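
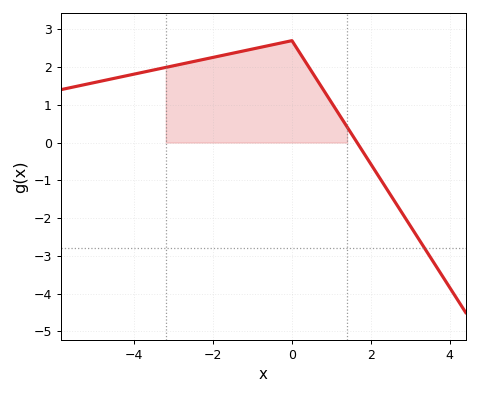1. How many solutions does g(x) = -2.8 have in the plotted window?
1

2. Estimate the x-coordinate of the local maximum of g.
-0.004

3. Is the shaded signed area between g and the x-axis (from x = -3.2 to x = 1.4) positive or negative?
positive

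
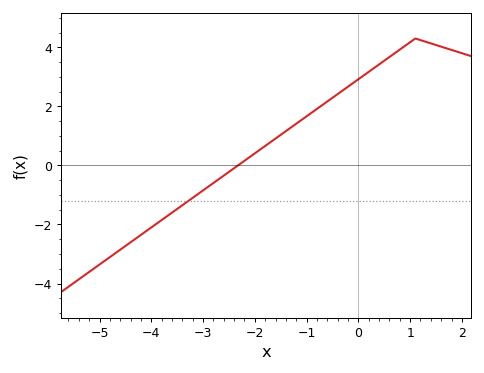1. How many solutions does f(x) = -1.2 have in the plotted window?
1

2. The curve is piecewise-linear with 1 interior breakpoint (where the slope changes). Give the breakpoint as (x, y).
(1.1, 4.3)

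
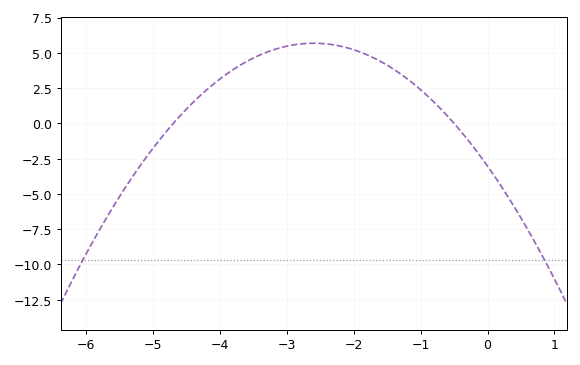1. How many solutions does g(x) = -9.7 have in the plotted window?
2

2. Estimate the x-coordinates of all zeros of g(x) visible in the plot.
-4.6, -0.4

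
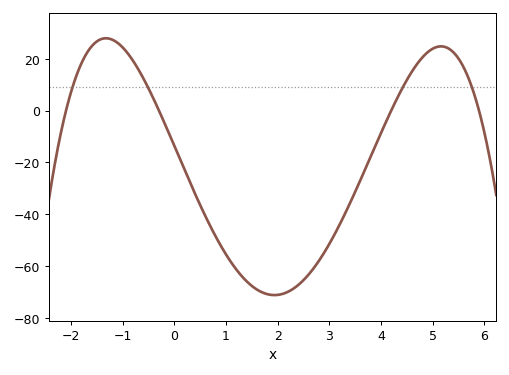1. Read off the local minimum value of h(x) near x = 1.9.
-72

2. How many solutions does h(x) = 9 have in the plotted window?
4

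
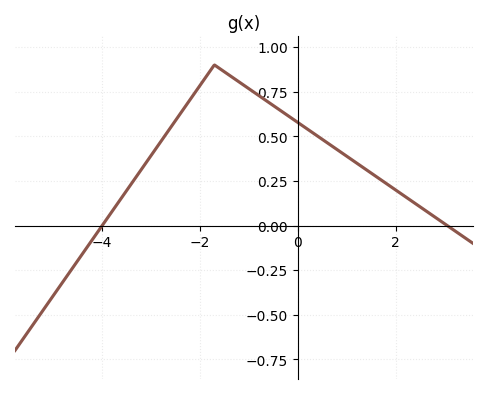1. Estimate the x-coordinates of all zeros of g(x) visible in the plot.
-3.99, 3.05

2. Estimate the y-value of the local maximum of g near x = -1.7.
0.9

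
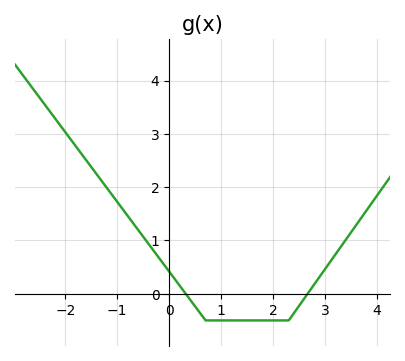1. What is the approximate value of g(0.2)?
0.2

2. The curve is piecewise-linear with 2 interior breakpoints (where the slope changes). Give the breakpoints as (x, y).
(0.7, -0.5); (2.3, -0.5)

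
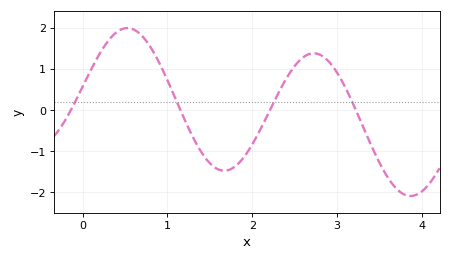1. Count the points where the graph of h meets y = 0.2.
4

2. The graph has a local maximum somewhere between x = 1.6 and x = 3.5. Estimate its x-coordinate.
2.72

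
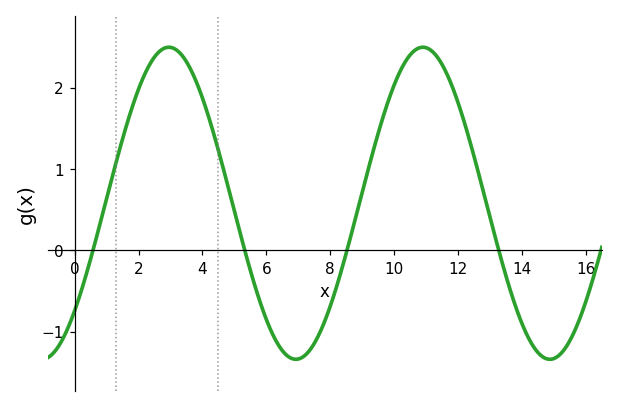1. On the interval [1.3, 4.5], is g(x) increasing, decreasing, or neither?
neither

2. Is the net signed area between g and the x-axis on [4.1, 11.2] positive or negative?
positive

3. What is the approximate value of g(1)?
0.6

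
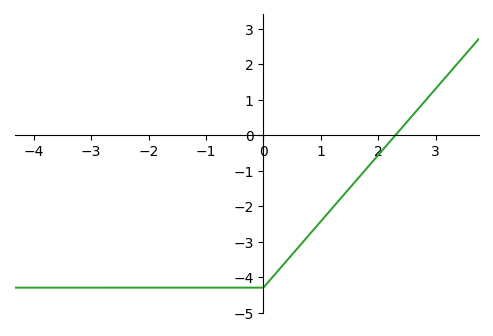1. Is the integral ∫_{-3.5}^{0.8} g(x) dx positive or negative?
negative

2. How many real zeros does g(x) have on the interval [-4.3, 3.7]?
1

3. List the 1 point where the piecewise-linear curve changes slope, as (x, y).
(0, -4.3)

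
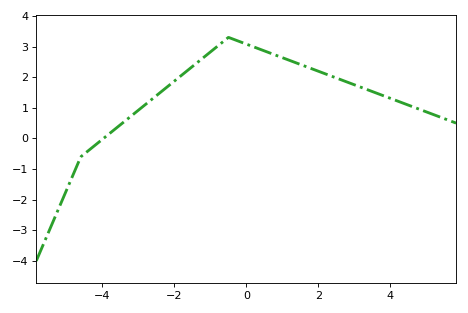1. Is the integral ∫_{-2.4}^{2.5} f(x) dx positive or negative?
positive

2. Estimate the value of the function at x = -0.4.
3.26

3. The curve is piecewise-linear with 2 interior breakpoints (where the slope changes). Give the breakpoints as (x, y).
(-4.6, -0.6); (-0.5, 3.3)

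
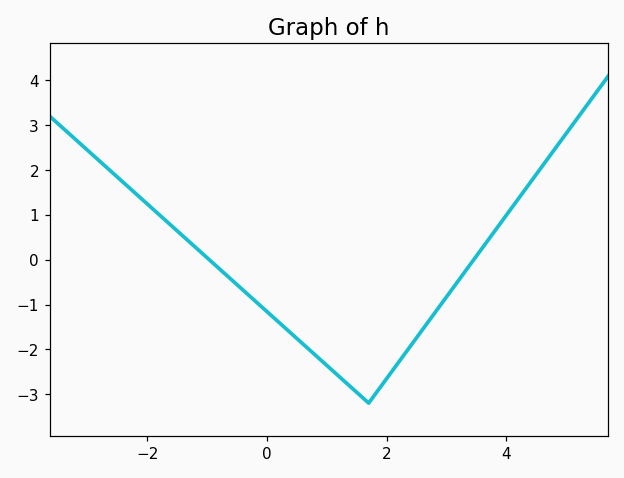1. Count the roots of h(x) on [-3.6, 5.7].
2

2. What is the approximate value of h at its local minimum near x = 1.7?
-3.2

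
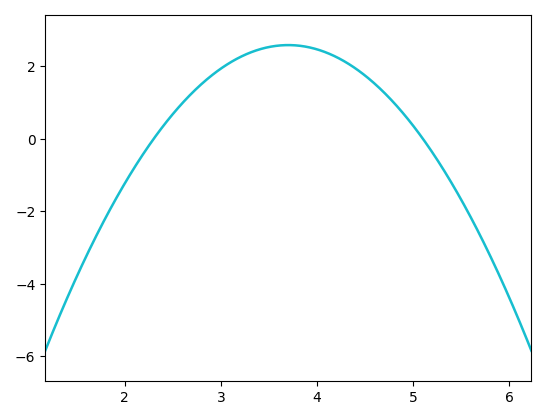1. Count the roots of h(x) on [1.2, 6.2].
2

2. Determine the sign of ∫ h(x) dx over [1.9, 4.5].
positive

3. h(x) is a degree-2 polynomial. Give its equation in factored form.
y = -1.32(x - 2.3)(x - 5.1)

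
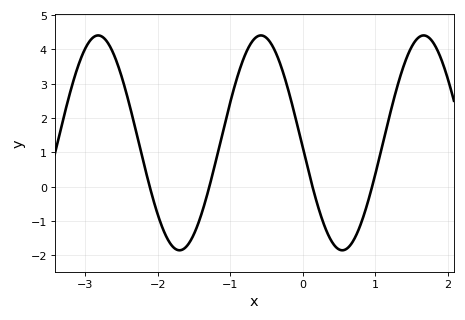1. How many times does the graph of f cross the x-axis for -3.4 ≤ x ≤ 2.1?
4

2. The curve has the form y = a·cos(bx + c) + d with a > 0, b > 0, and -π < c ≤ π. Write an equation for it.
y = 3.13cos(2.8x + 1.62) + 1.28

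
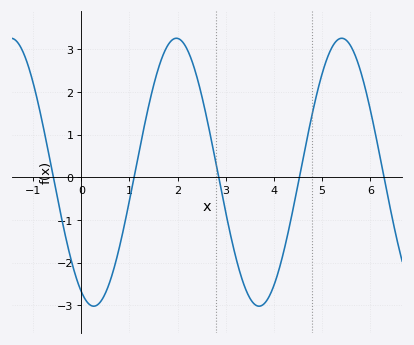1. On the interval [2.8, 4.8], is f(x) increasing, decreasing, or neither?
neither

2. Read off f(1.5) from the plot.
2.15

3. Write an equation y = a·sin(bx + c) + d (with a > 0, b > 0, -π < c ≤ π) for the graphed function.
y = 3.14sin(1.83x - 2.04) + 0.12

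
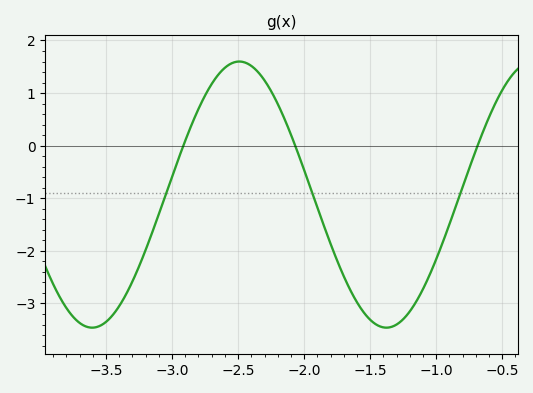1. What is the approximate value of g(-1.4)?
-3.5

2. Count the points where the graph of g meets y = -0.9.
3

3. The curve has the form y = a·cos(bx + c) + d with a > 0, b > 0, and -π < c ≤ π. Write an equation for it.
y = 2.53cos(2.8x + 0.74) - 0.93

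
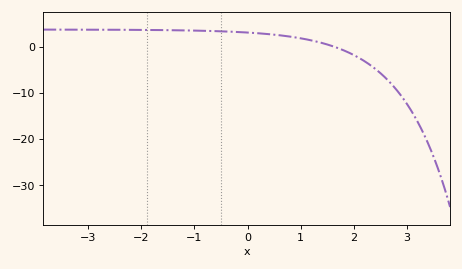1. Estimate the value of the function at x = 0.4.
3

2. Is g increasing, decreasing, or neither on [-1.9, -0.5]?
decreasing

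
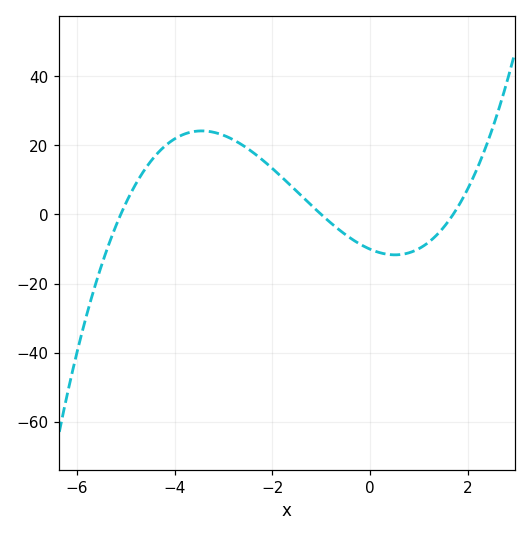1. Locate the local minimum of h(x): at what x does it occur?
0.6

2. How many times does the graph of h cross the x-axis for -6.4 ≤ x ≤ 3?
3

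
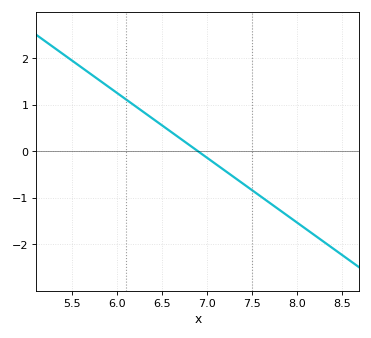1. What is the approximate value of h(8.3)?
-1.9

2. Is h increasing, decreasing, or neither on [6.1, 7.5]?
decreasing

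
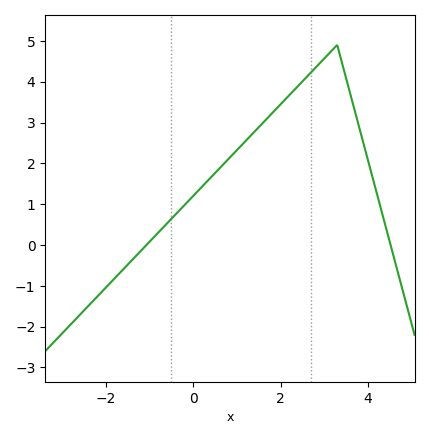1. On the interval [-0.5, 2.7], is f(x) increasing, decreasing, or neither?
increasing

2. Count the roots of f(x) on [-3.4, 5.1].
2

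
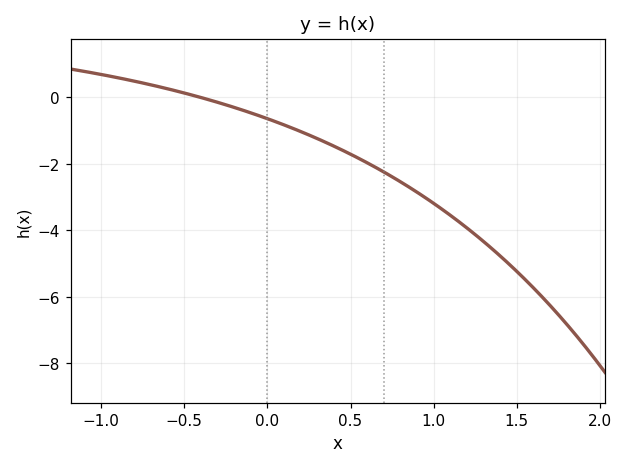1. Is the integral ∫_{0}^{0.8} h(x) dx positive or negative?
negative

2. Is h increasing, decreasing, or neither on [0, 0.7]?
decreasing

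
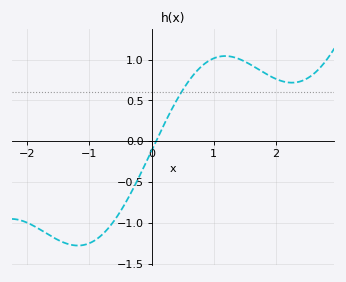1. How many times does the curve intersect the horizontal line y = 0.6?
1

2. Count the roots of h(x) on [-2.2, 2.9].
1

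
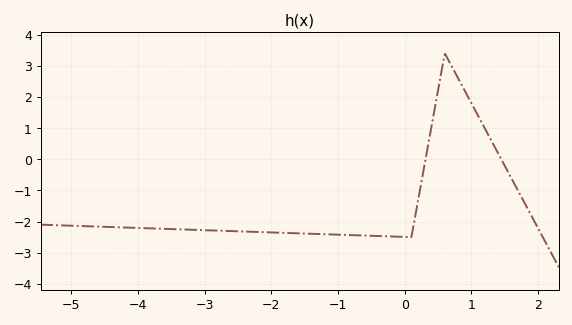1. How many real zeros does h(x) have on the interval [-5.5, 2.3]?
2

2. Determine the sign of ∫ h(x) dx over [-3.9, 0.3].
negative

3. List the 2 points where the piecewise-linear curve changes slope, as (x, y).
(0.1, -2.5); (0.6, 3.4)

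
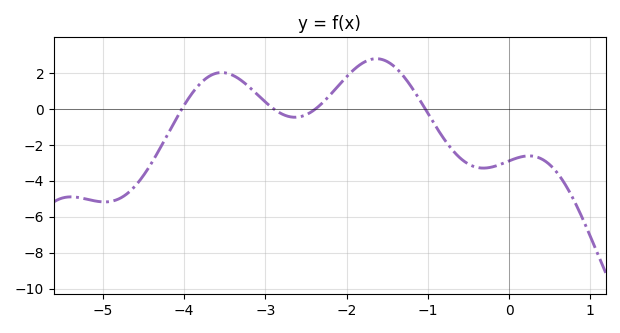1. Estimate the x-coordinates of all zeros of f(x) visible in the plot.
-4.03, -2.89, -2.38, -1.03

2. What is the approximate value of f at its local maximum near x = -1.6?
2.8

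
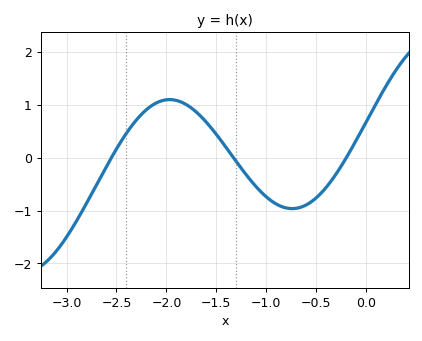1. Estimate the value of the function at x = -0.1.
0.326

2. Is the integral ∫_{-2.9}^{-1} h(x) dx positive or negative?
positive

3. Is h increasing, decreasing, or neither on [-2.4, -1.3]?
neither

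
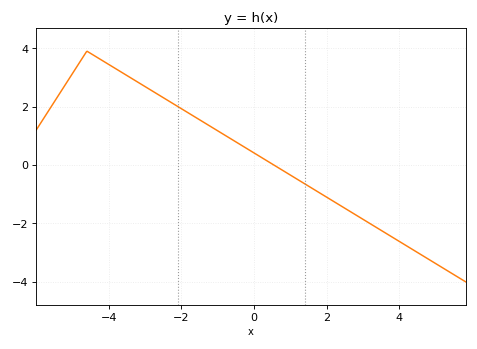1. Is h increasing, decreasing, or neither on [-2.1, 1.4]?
decreasing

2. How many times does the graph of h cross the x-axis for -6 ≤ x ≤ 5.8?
1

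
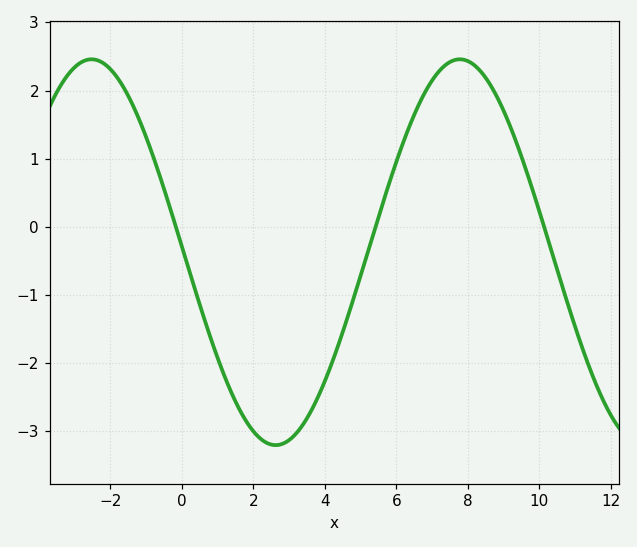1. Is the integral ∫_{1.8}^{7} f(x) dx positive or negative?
negative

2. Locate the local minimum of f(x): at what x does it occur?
2.6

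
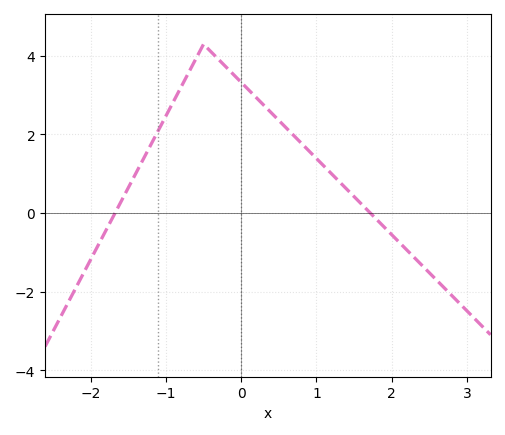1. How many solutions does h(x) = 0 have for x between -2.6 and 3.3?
2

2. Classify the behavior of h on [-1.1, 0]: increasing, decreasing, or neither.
neither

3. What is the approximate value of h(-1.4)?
1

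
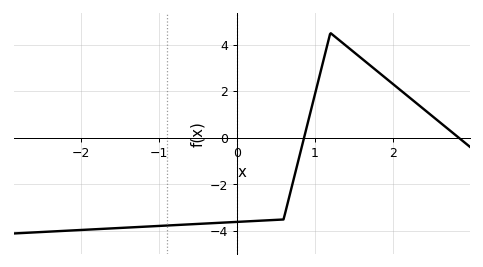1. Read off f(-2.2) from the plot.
-3.98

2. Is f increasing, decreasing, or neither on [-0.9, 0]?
increasing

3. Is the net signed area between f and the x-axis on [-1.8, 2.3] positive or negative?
negative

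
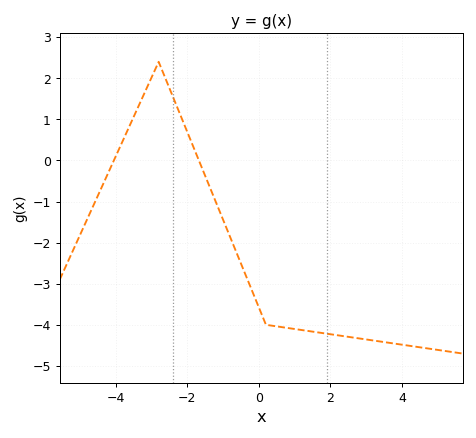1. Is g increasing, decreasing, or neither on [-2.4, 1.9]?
decreasing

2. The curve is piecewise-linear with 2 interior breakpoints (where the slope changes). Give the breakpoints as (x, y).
(-2.8, 2.4); (0.2, -4)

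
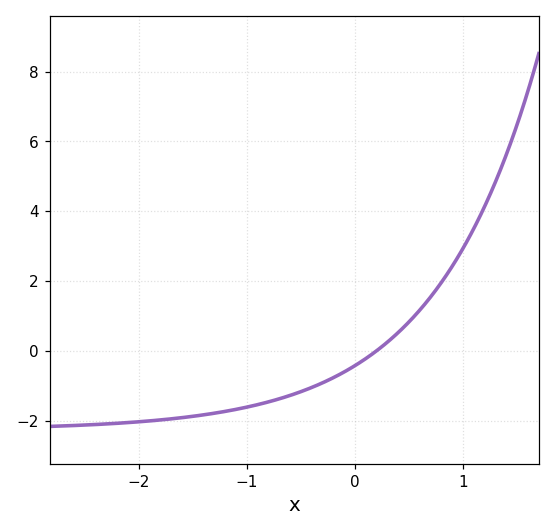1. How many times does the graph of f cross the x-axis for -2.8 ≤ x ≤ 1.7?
1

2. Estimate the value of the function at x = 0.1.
-0.218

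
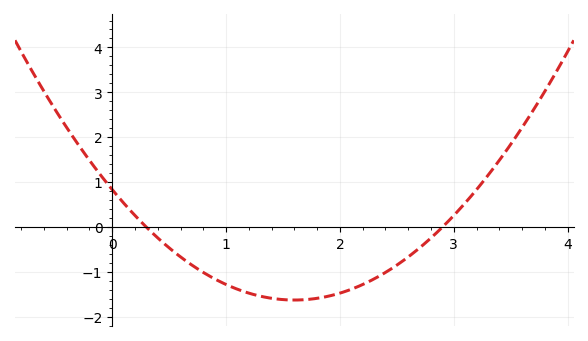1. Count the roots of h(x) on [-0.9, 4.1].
2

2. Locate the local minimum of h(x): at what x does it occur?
1.6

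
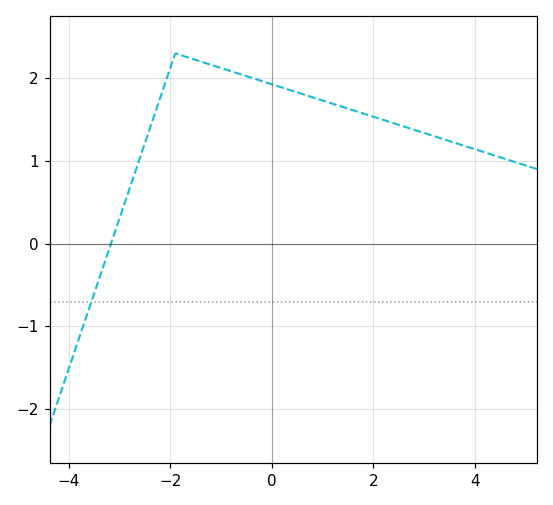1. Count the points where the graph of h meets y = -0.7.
1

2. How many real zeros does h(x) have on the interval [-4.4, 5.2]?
1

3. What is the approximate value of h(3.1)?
1.32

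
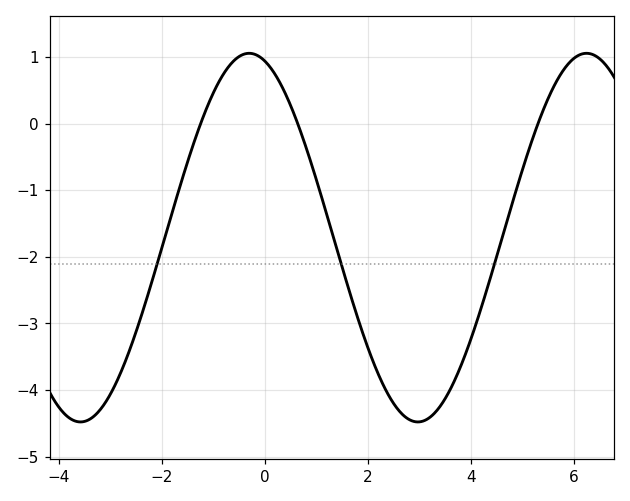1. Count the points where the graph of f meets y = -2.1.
3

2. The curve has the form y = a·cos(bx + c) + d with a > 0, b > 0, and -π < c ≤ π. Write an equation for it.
y = 2.77cos(0.96x + 0.29) - 1.71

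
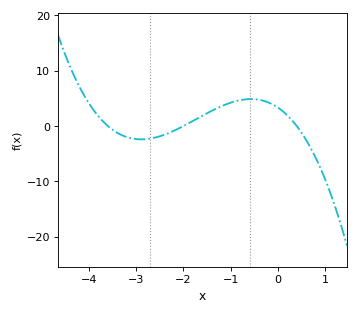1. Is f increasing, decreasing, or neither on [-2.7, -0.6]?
increasing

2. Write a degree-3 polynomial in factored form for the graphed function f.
y = -1.16(x + 3.6)(x + 2)(x - 0.4)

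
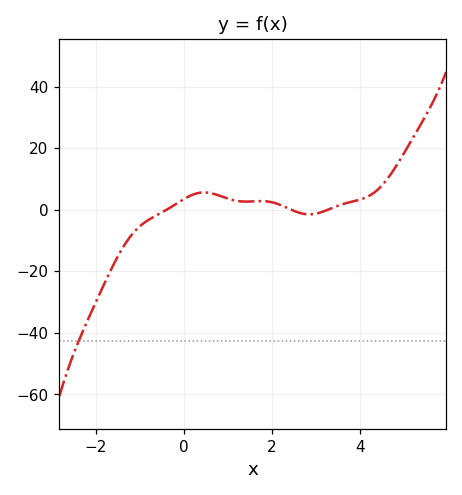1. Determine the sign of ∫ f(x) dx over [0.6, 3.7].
positive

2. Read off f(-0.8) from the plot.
-3.33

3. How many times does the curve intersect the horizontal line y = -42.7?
1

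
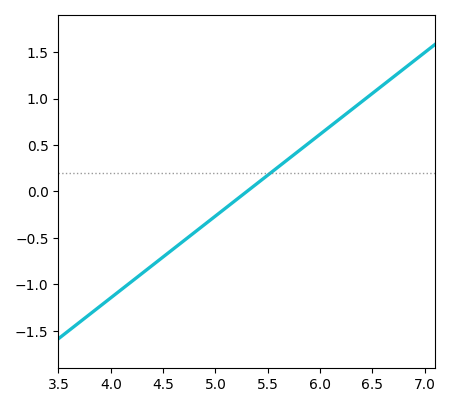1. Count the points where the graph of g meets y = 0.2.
1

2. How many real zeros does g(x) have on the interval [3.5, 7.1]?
1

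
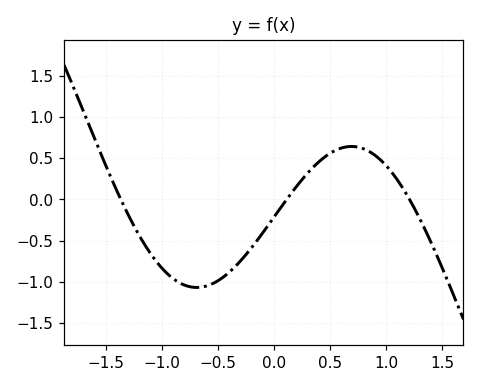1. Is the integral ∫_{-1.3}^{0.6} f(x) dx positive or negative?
negative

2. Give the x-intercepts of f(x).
-1.37, 0.112, 1.21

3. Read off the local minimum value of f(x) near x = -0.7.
-1.07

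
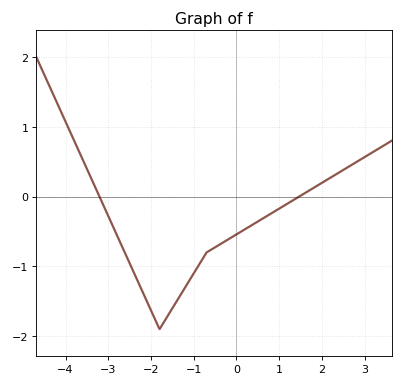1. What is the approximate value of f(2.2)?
0.3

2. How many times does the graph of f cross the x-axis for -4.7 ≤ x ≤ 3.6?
2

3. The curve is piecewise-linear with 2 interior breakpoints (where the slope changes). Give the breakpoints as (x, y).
(-1.8, -1.9); (-0.7, -0.8)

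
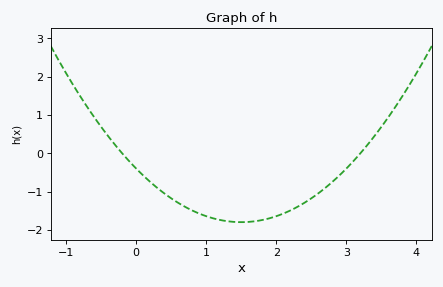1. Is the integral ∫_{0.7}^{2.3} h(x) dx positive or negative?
negative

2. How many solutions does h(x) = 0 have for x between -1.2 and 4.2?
2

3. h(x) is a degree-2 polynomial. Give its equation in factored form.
y = 0.62(x + 0.2)(x - 3.2)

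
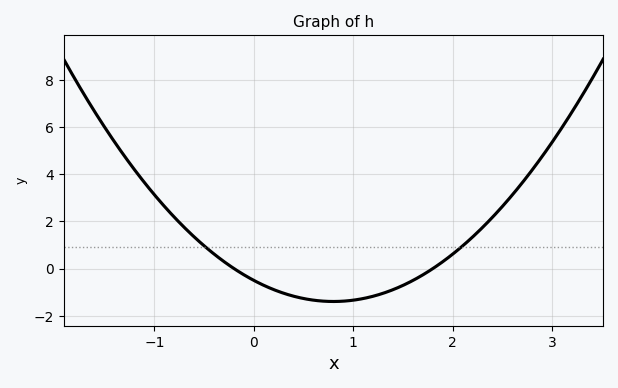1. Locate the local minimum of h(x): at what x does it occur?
0.8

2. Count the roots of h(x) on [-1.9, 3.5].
2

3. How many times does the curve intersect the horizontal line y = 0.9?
2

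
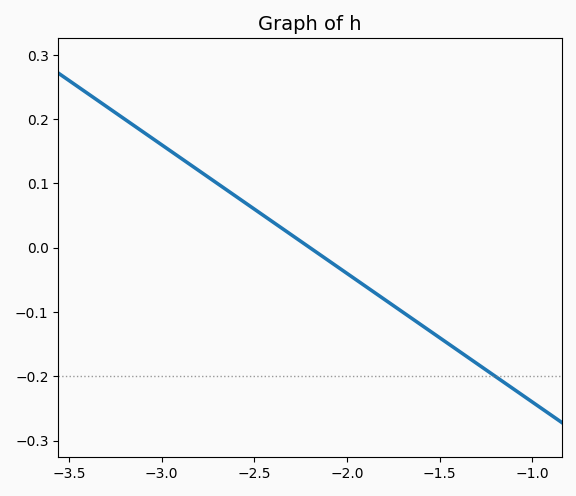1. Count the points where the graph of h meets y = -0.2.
1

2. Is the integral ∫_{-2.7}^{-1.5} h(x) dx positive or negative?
negative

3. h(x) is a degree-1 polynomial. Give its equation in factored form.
y = -0.2(x + 2.2)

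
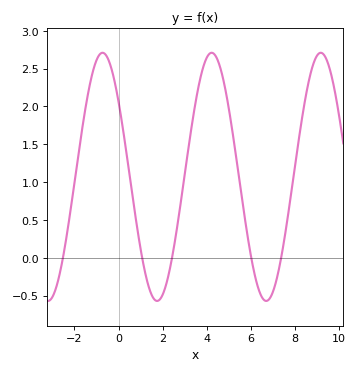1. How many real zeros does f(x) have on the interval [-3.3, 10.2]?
5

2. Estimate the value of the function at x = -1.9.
1.2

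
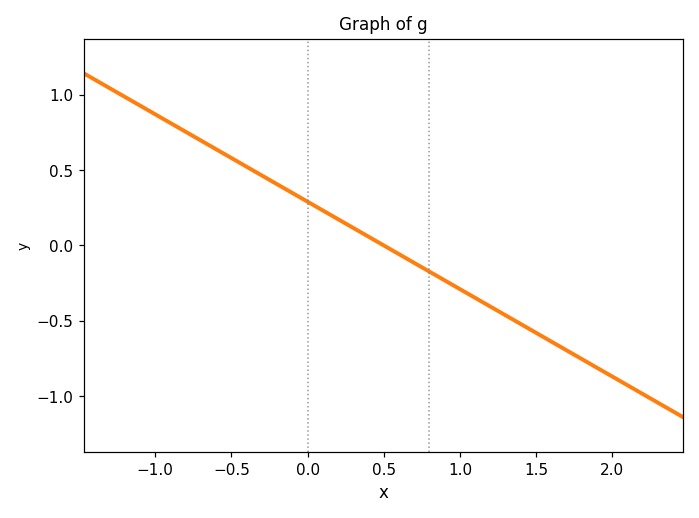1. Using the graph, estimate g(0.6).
-0.058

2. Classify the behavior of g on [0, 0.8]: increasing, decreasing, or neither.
decreasing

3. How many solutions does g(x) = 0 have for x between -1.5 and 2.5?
1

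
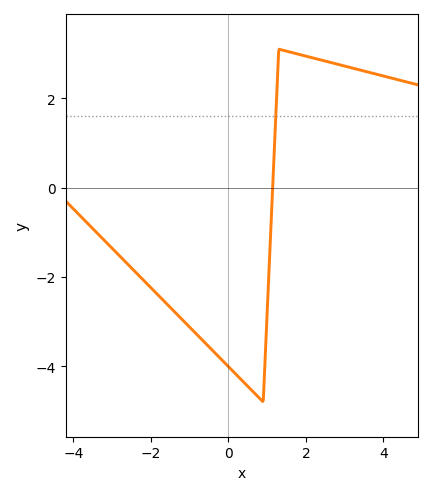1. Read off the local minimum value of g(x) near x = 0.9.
-4.8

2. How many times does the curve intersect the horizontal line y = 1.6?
1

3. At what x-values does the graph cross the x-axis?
1.14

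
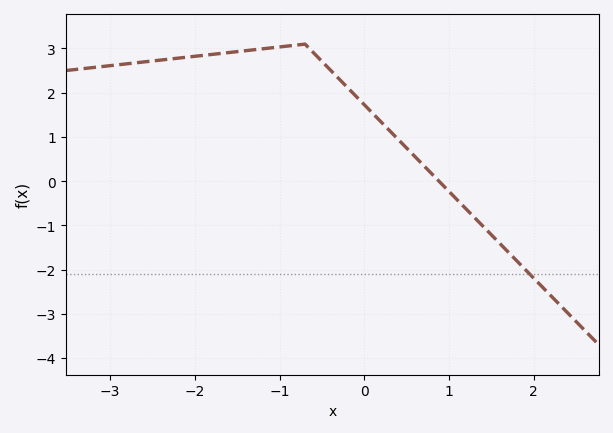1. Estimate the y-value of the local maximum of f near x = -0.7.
3.1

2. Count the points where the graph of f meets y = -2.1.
1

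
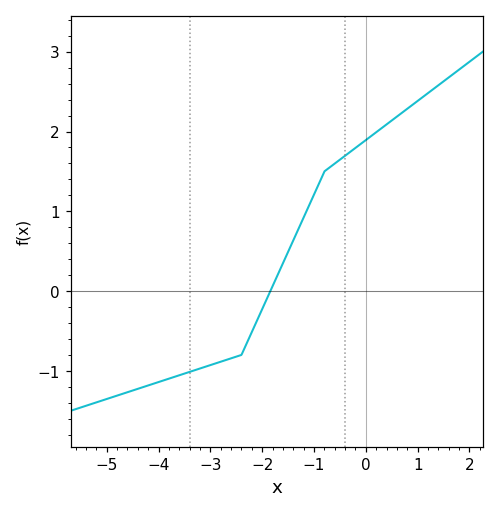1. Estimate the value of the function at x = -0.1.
1.84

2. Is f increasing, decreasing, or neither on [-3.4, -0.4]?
increasing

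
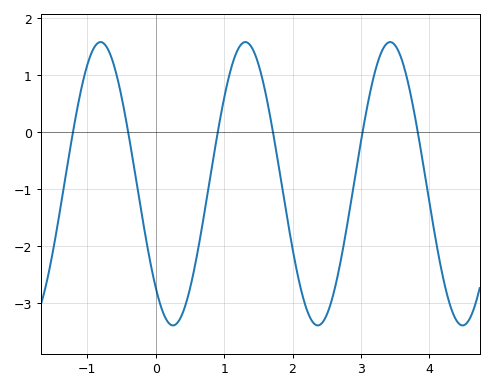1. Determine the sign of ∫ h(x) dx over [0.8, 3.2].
negative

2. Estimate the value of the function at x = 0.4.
-3.2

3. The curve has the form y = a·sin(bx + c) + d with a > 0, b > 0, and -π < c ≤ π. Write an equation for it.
y = 2.48sin(3x - 2.3) - 0.91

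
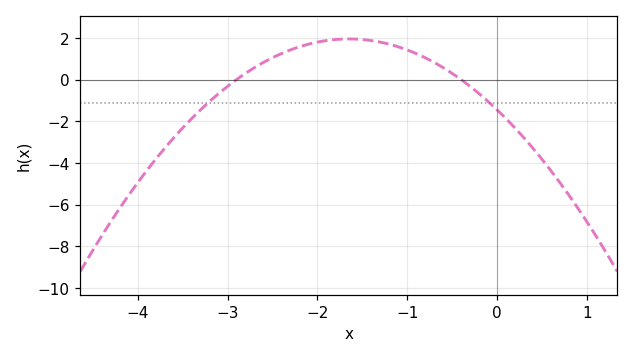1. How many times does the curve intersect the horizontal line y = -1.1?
2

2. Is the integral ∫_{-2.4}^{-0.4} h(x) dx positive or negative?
positive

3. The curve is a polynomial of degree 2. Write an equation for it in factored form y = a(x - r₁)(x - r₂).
y = -1.25(x + 2.9)(x + 0.4)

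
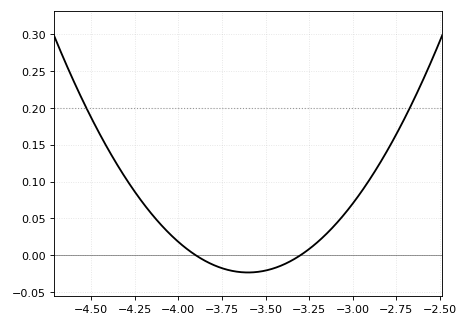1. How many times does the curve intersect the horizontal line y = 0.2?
2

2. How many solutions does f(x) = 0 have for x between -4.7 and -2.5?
2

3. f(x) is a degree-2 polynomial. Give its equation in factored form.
y = 0.26(x + 3.9)(x + 3.3)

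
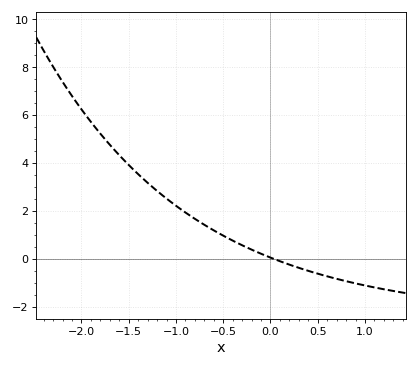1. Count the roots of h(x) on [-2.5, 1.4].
1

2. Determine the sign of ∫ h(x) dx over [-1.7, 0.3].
positive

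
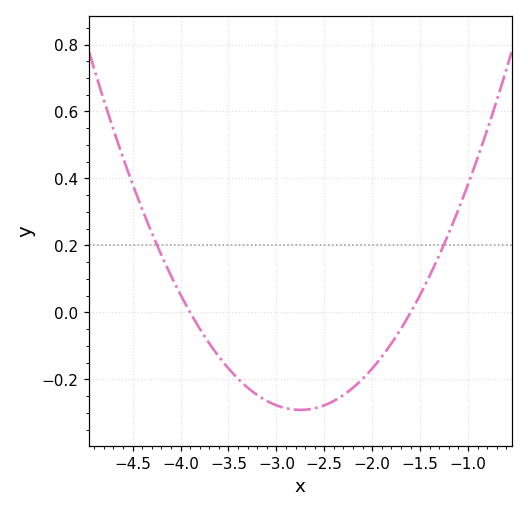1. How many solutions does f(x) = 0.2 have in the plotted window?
2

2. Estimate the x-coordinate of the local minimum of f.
-2.8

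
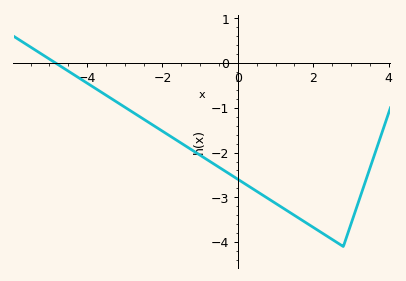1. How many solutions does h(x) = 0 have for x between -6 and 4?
1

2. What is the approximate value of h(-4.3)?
-0.288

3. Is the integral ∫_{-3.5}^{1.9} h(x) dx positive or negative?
negative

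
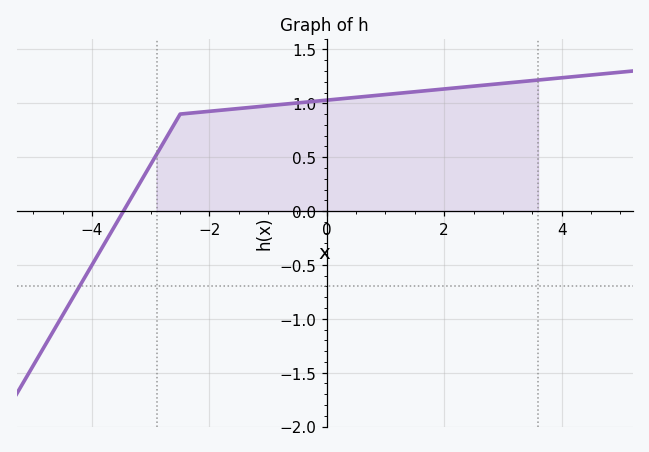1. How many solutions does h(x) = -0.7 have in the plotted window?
1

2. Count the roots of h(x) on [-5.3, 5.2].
1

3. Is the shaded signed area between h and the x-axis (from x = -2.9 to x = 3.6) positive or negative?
positive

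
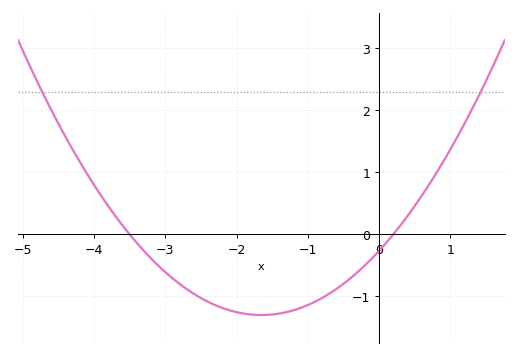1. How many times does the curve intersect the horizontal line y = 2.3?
2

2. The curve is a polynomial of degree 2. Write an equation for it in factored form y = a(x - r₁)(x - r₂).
y = 0.38(x + 3.5)(x - 0.2)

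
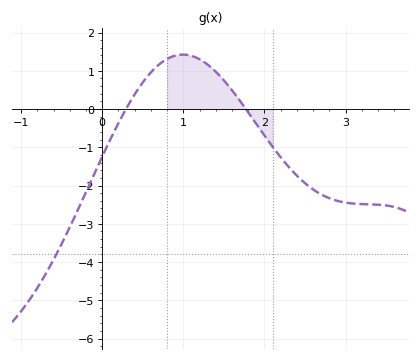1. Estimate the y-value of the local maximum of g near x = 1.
1.4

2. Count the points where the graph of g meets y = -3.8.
1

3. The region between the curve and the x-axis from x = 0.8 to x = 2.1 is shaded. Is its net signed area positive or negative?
positive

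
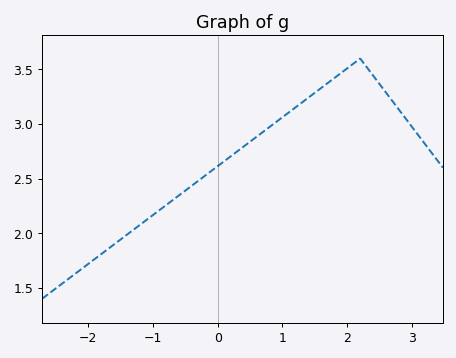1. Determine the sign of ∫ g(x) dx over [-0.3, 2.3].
positive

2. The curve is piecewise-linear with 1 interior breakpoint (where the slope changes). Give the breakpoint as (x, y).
(2.2, 3.6)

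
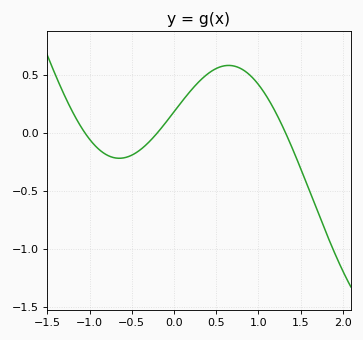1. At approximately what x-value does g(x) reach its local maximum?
0.648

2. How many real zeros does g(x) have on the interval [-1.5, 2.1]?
3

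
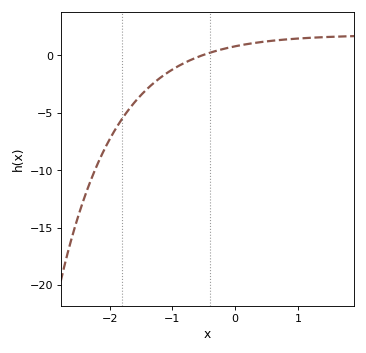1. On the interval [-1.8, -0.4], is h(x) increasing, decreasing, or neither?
increasing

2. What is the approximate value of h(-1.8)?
-5.51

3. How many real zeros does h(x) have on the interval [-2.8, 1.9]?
1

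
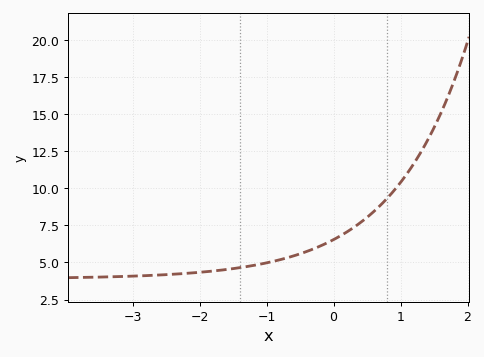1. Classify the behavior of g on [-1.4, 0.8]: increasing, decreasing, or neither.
increasing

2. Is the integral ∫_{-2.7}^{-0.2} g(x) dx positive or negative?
positive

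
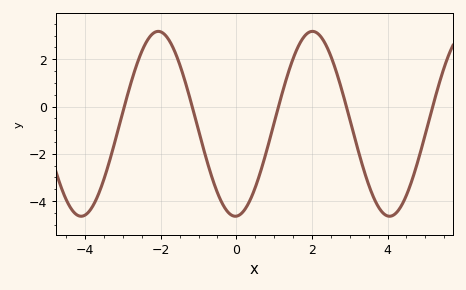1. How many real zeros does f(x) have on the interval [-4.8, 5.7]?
5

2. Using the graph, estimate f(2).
3.18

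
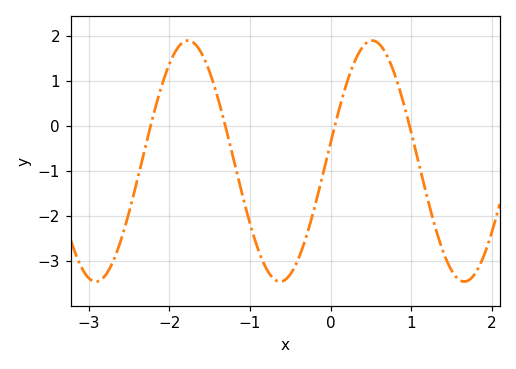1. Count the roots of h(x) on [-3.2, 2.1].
4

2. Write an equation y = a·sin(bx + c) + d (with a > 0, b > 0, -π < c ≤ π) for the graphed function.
y = 2.68sin(2.8x + 0.15) - 0.78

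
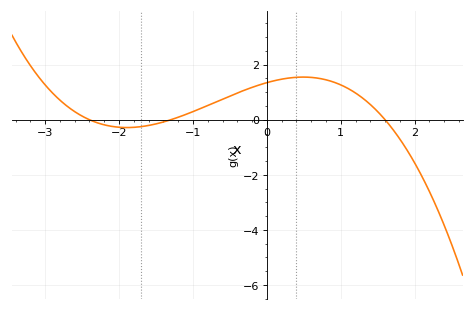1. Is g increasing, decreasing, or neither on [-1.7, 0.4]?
increasing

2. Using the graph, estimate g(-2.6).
0.295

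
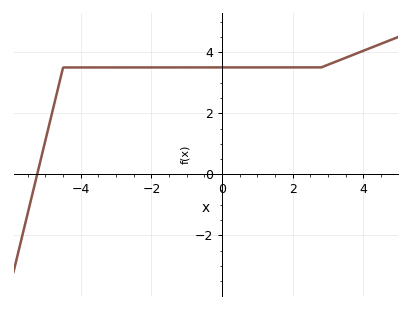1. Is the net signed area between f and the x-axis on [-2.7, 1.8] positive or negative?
positive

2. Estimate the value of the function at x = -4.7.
2.6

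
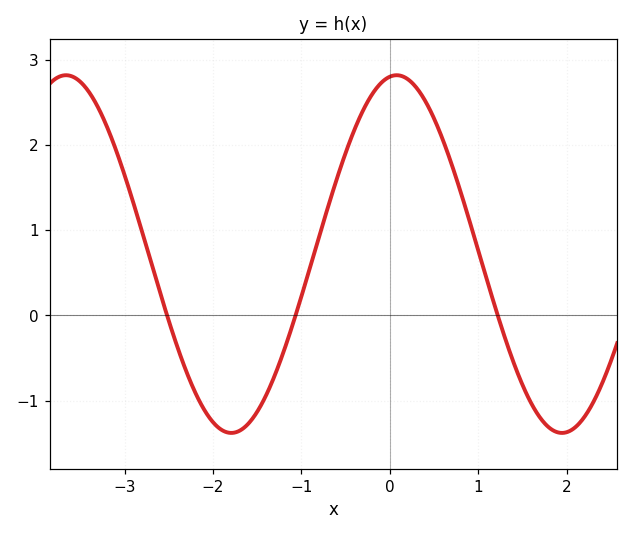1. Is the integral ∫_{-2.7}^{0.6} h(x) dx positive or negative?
positive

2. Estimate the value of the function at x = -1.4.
-0.941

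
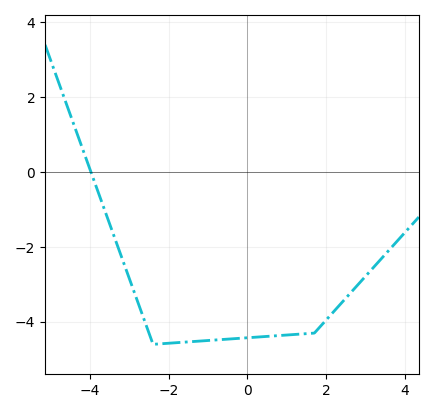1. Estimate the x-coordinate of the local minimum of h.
-2.4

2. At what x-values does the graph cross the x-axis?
-3.98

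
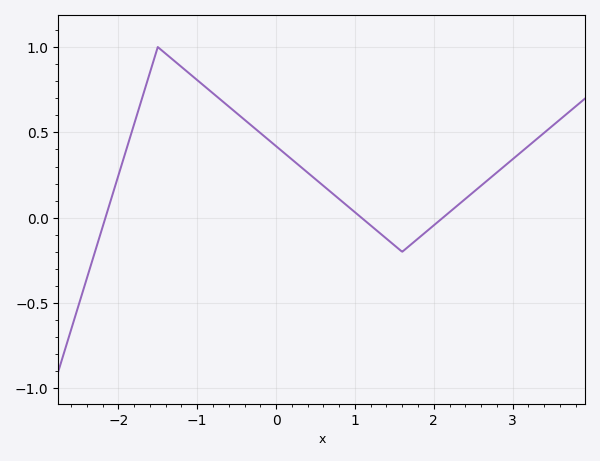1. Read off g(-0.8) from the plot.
0.75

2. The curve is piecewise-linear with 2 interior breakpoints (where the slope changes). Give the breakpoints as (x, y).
(-1.5, 1); (1.6, -0.2)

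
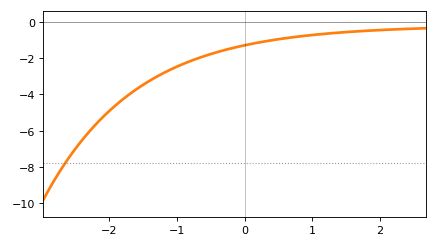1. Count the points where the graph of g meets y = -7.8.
1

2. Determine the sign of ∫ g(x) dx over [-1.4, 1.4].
negative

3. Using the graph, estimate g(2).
-0.4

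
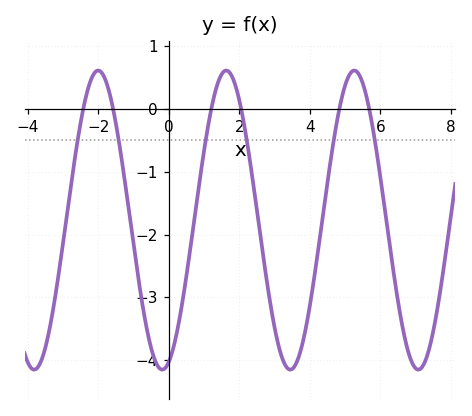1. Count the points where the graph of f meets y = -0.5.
6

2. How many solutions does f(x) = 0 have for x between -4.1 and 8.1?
6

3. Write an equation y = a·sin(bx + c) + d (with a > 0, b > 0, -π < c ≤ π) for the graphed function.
y = 2.38sin(1.73x - 1.25) - 1.77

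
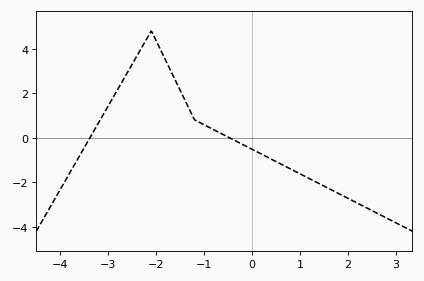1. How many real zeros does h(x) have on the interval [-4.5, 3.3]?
2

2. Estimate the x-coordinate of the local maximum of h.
-2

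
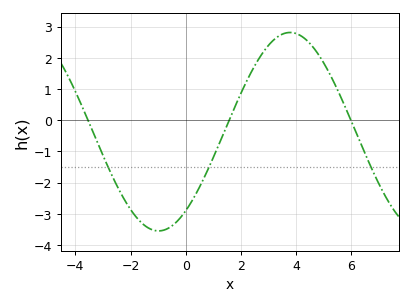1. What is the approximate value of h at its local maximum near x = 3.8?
2.8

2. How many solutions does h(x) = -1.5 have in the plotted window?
3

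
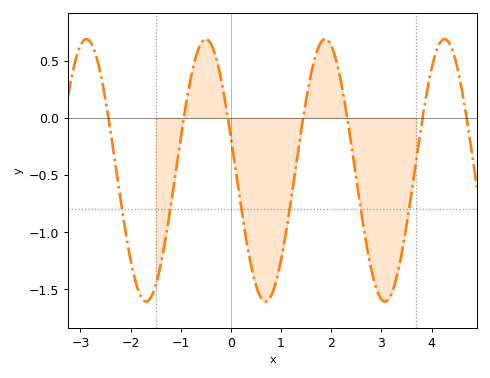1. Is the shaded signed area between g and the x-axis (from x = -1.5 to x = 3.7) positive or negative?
negative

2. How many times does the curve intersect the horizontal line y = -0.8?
6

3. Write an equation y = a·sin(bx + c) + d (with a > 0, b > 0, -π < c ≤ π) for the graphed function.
y = 1.15sin(2.6x + 2.9) - 0.46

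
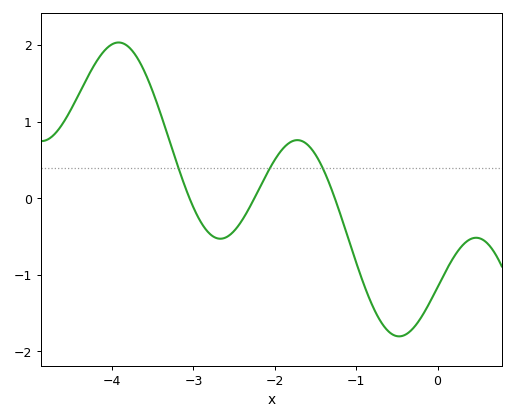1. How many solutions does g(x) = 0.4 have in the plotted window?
3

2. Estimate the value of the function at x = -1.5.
0.6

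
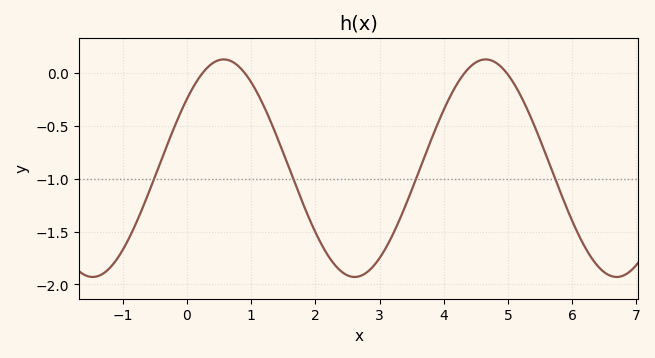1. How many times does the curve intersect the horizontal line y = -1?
4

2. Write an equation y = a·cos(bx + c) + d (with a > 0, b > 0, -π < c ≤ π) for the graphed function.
y = 1.03cos(1.54x - 0.88) - 0.9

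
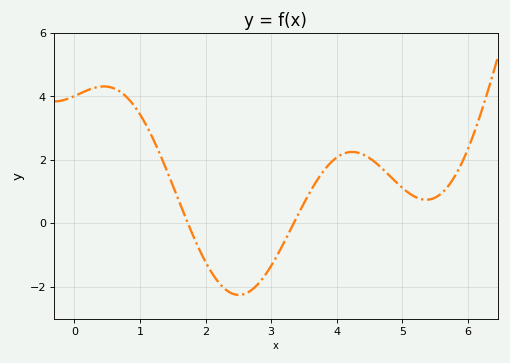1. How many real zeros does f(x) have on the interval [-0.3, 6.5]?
2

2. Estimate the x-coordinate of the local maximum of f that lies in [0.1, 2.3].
0.5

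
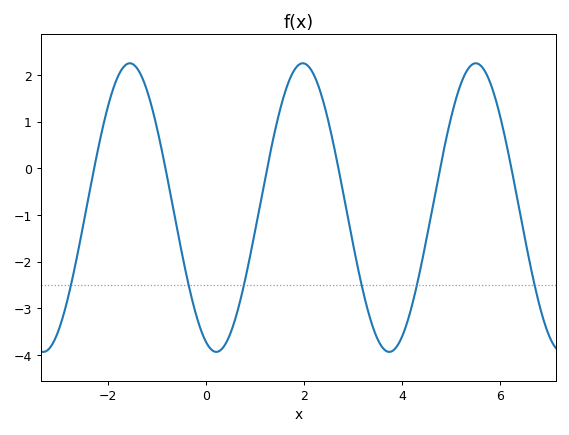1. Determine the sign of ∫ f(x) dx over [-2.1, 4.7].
negative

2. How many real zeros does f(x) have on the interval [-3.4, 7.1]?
6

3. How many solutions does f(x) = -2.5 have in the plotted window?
6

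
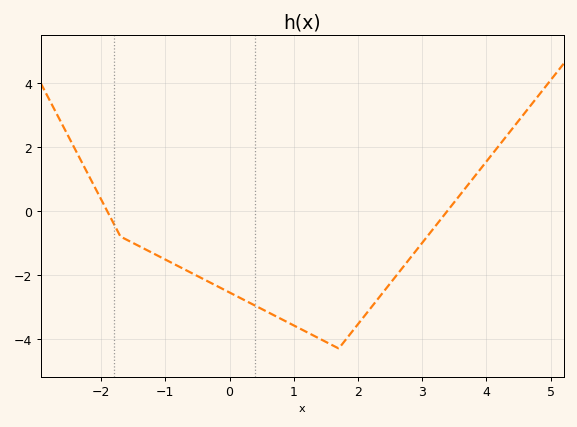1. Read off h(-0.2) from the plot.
-2.4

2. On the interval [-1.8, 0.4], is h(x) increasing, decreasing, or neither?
decreasing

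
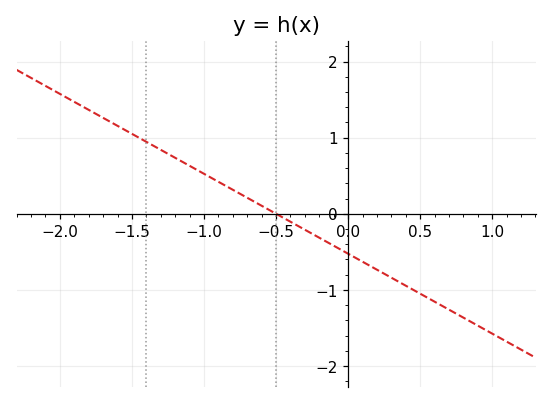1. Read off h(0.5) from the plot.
-1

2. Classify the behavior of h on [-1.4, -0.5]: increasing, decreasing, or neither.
decreasing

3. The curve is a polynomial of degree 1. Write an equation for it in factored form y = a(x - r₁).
y = -1.05(x + 0.5)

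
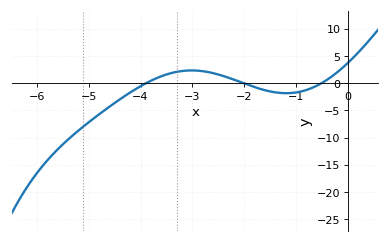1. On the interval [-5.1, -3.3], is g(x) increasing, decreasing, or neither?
increasing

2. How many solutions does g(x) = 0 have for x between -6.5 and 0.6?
3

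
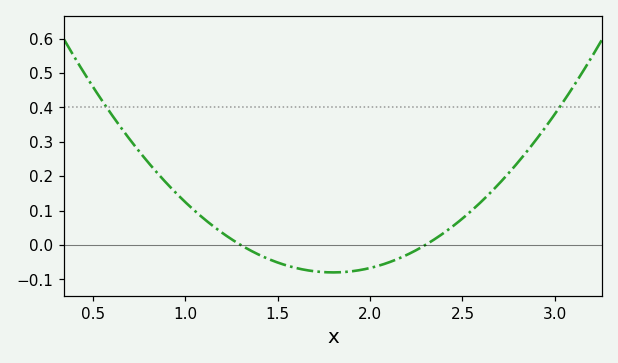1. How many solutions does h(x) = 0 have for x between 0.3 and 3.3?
2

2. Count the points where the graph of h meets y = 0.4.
2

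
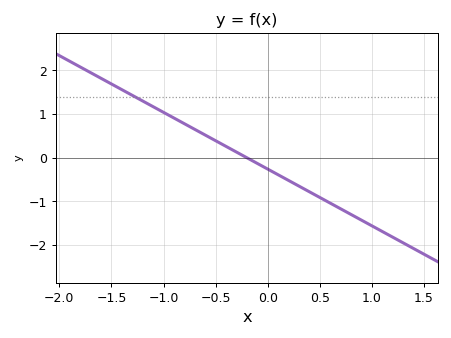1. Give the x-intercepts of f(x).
-0.2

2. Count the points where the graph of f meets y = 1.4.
1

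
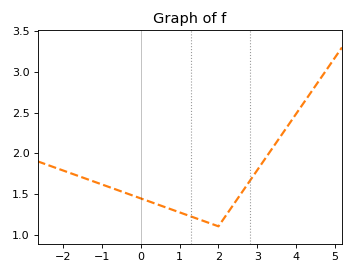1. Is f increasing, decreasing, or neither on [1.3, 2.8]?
neither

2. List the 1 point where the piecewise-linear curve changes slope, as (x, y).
(2, 1.1)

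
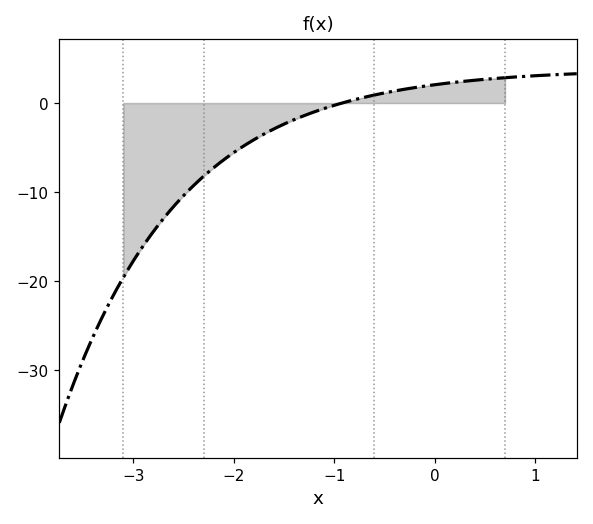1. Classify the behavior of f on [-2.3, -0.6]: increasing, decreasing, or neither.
increasing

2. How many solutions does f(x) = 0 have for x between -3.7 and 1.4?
1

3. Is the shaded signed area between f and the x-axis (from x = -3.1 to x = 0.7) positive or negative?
negative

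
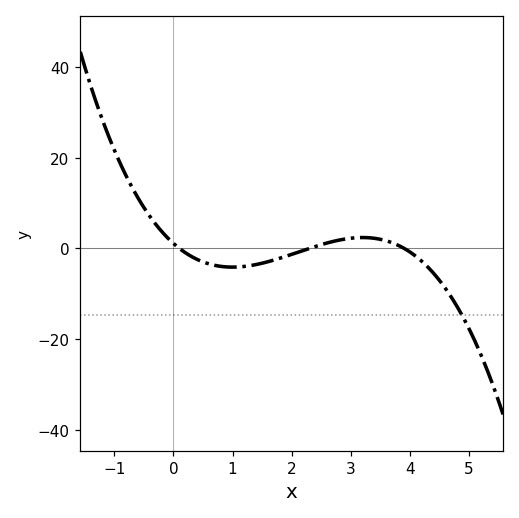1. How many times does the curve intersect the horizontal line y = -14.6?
1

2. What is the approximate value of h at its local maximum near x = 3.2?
2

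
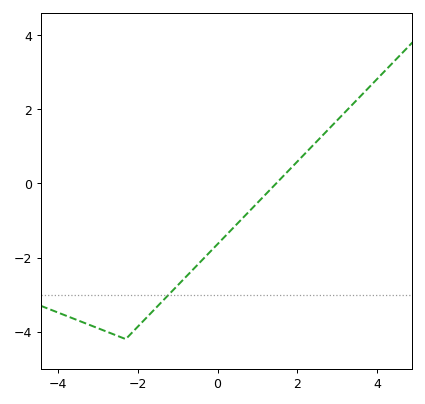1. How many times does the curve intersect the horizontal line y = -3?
1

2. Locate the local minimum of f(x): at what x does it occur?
-2.2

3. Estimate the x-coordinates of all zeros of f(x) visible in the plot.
1.4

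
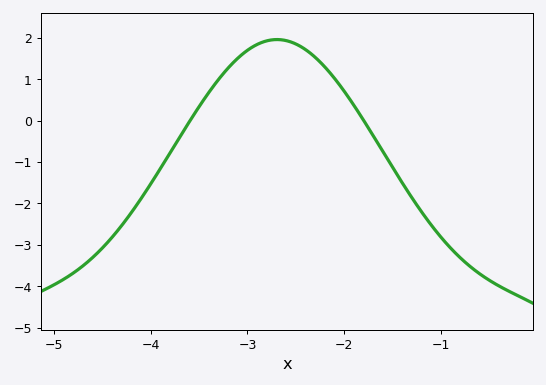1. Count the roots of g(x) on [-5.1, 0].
2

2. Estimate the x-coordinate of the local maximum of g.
-2.7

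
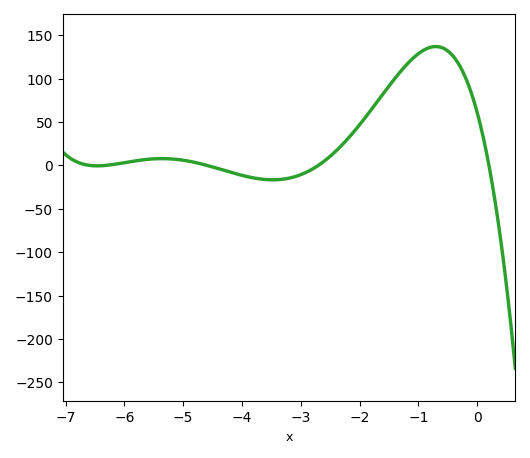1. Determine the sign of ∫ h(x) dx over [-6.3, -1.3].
positive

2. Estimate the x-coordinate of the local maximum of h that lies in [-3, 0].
-0.702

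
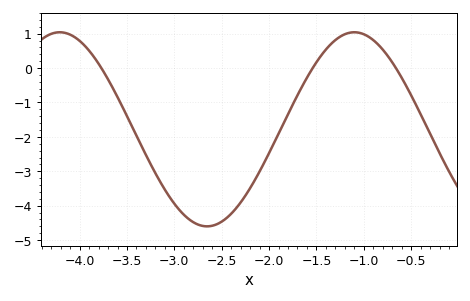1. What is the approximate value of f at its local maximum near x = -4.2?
1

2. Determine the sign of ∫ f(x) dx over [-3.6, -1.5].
negative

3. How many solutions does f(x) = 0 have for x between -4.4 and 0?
3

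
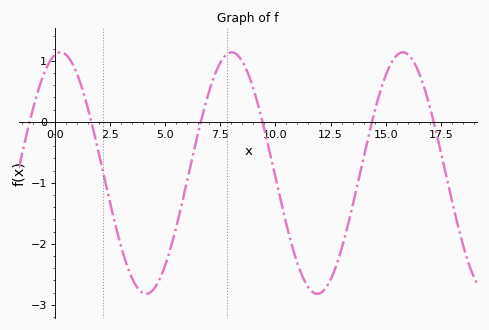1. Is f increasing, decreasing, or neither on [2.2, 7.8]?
neither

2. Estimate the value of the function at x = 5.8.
-1.28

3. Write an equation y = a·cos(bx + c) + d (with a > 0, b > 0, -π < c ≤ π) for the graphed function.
y = 1.98cos(0.81x - 0.212) - 0.84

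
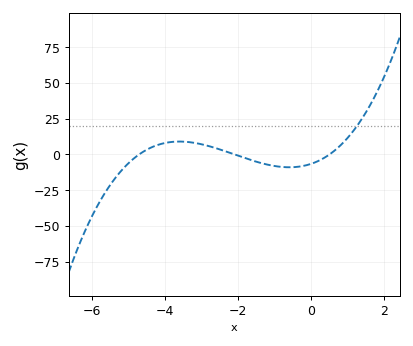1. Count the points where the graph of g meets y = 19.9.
1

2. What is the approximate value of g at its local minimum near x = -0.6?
-8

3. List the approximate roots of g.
-4.6, -2, 0.6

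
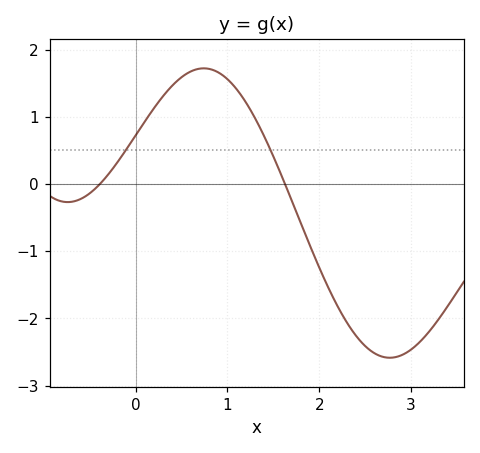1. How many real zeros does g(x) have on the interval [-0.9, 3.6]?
2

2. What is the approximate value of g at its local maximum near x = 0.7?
1.7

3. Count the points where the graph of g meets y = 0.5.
2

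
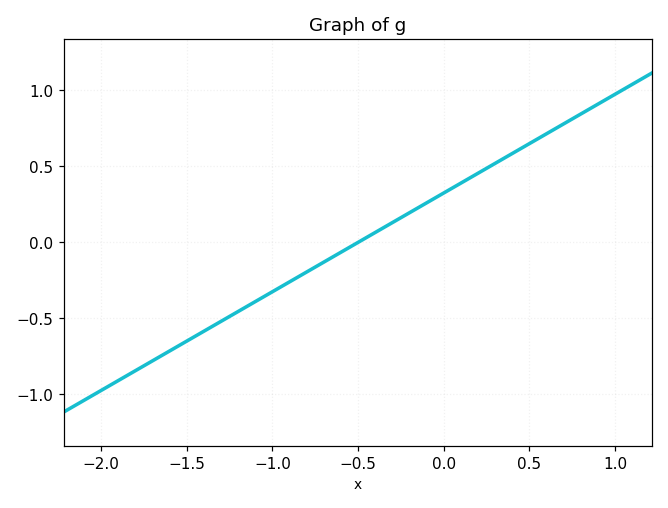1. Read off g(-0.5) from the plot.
0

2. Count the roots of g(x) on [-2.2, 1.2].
1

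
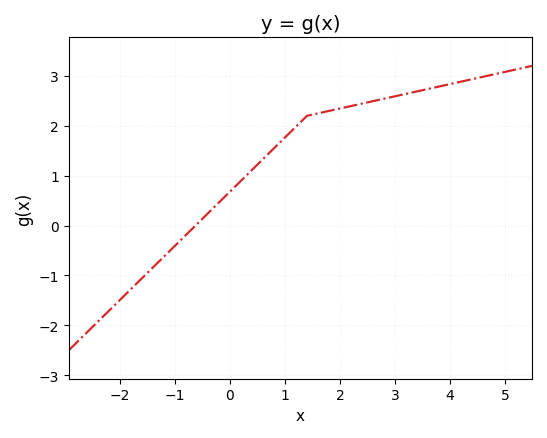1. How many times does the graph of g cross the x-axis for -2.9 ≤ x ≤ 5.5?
1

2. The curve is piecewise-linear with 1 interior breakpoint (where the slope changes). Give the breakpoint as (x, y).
(1.4, 2.2)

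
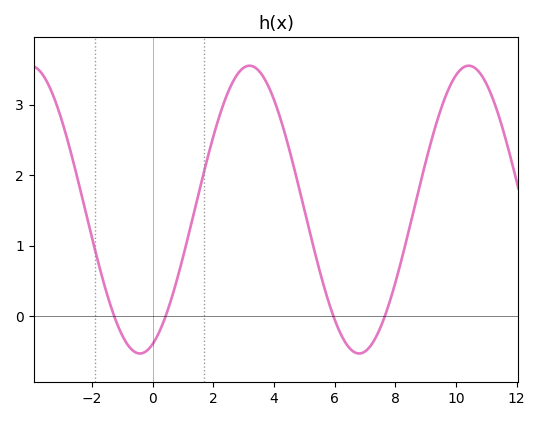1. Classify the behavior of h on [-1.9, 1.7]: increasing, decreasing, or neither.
neither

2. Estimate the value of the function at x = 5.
1.5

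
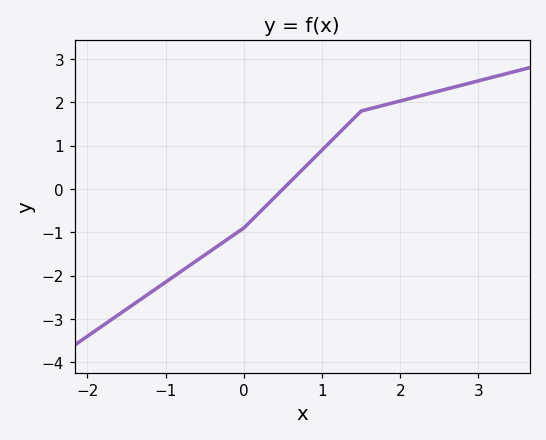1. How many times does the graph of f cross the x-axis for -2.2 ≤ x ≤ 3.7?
1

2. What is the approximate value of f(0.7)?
0.4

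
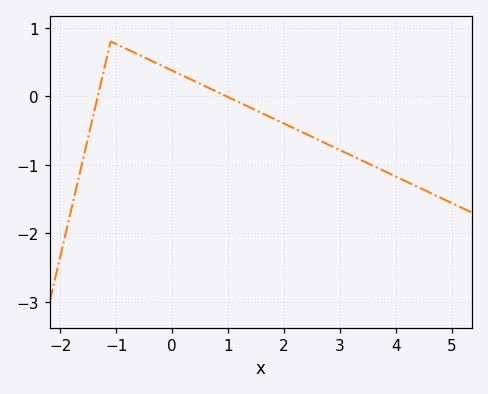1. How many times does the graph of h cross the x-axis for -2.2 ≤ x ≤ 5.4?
2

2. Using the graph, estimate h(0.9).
0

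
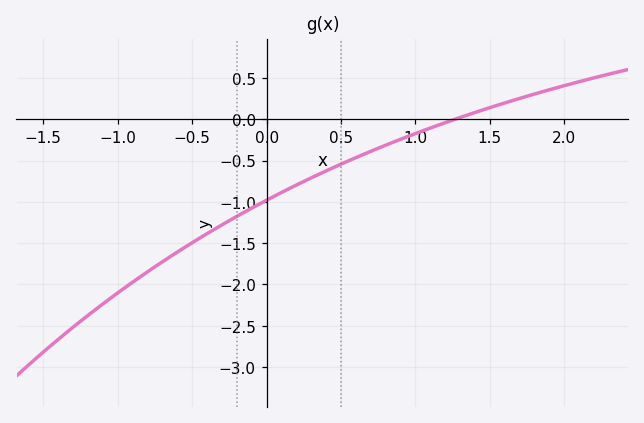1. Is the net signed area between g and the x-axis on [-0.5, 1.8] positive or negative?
negative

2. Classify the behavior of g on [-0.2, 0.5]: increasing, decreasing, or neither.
increasing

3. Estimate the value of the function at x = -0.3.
-1.3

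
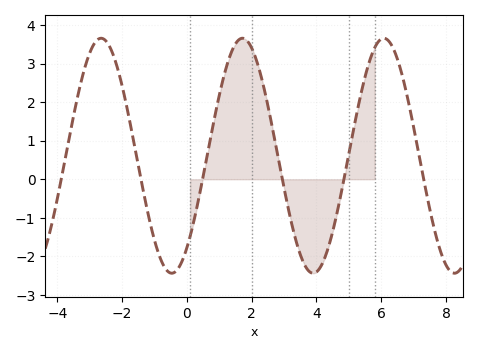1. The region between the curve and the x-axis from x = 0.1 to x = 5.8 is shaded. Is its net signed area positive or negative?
positive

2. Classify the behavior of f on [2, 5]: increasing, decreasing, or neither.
neither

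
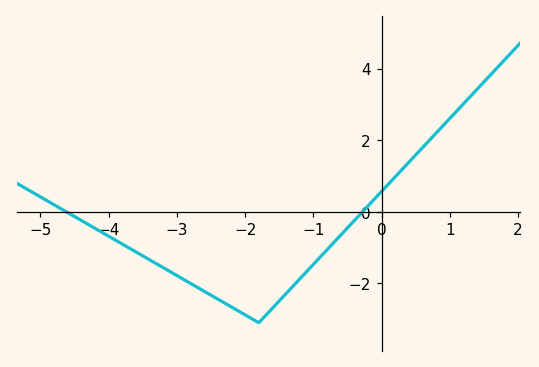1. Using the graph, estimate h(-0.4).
-0.246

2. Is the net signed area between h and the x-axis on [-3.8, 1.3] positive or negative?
negative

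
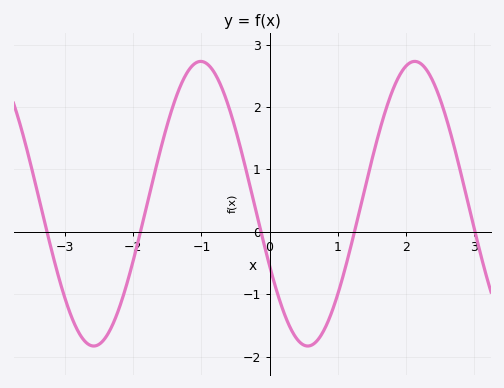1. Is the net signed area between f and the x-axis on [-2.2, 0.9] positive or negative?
positive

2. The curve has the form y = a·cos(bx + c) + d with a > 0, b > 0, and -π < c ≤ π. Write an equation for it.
y = 2.28cos(2x + 2.02) + 0.45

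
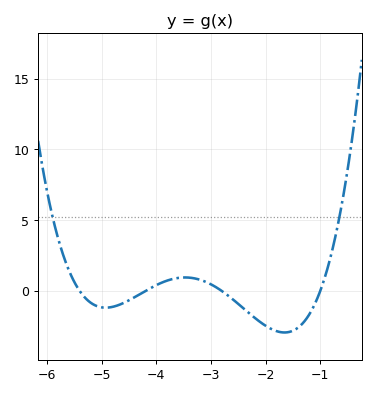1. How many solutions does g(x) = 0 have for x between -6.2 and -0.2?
4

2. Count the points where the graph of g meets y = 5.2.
2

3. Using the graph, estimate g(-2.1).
-2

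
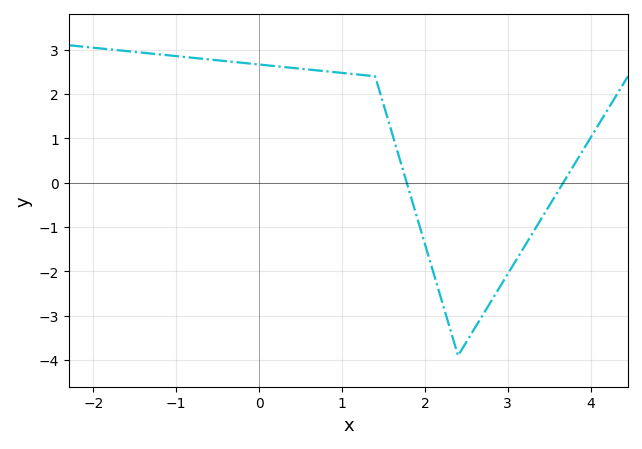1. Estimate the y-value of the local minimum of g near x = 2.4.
-3.9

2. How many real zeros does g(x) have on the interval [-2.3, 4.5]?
2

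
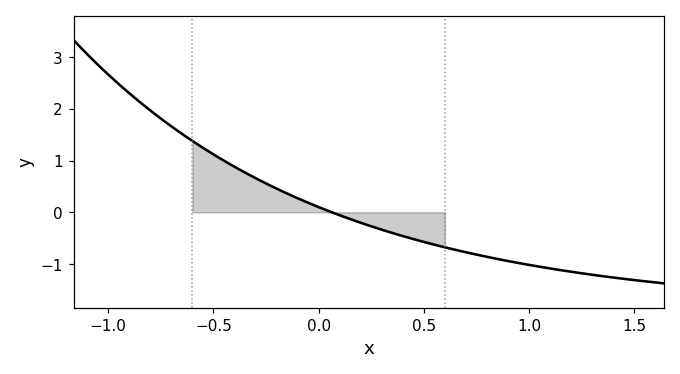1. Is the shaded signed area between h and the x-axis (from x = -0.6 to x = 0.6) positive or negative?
positive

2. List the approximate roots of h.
0.062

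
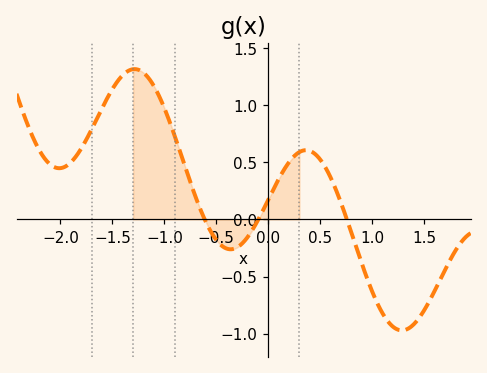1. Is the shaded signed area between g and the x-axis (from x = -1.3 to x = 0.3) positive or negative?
positive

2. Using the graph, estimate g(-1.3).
1.3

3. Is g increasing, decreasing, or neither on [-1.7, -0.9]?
neither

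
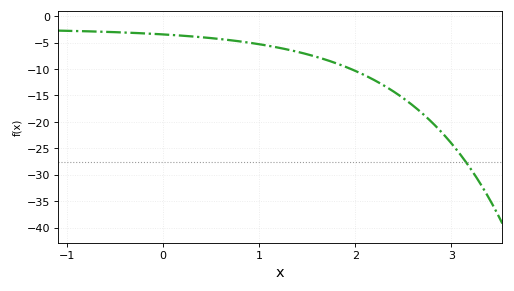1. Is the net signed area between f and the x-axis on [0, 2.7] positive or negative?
negative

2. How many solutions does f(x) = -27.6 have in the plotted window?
1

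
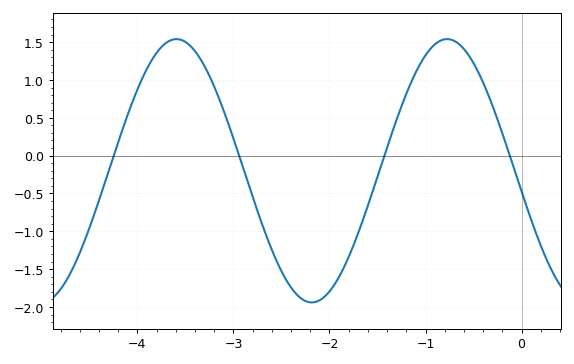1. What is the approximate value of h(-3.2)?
0.9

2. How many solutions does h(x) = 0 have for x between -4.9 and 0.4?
4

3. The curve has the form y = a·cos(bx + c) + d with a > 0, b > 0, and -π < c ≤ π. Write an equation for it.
y = 1.74cos(2.2x + 1.7) - 0.2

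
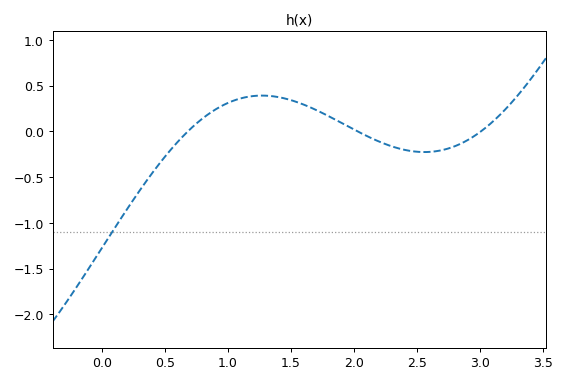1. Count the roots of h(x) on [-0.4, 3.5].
3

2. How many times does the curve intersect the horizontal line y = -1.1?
1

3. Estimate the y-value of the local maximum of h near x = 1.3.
0.4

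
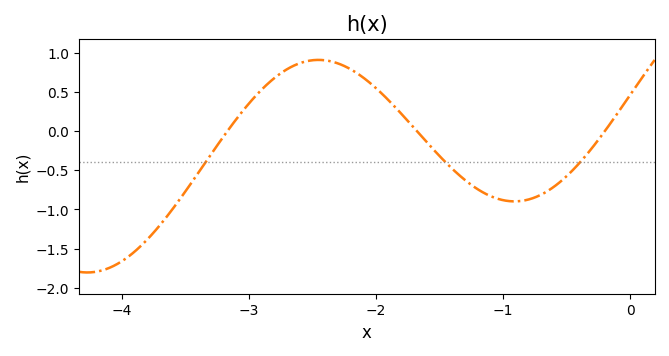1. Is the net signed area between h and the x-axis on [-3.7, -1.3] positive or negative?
positive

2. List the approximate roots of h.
-3.2, -1.7, -0.2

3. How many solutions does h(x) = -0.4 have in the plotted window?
3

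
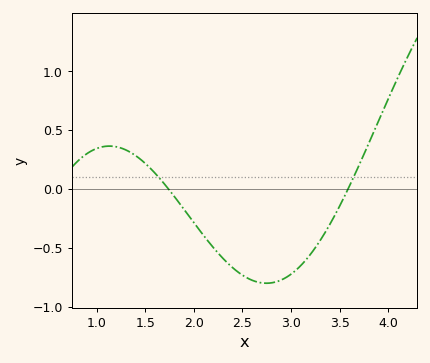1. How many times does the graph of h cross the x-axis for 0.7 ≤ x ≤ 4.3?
2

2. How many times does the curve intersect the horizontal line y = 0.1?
2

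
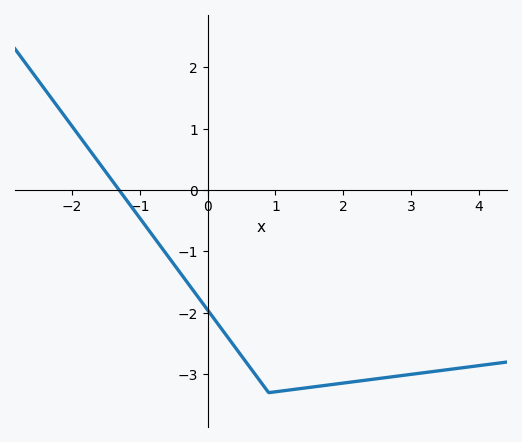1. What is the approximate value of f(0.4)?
-2.6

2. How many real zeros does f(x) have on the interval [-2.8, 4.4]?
1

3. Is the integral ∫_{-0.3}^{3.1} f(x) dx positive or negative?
negative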